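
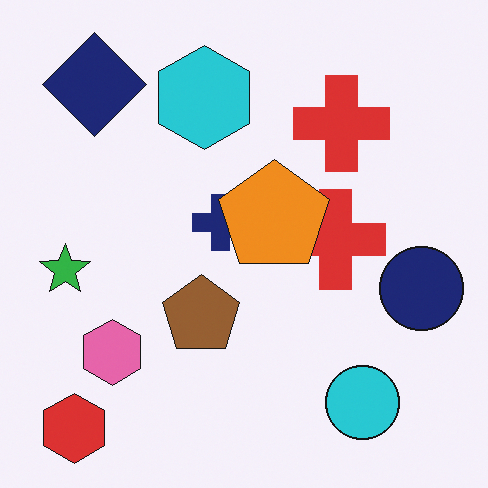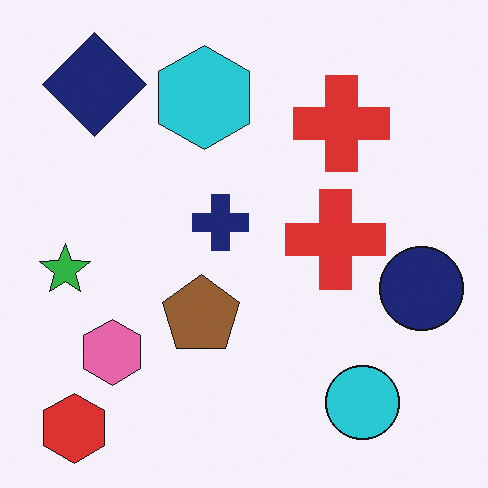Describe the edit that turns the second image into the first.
This is the original image overlaid with an additional orange pentagon.

An orange pentagon appears in the first image that is absent from the second.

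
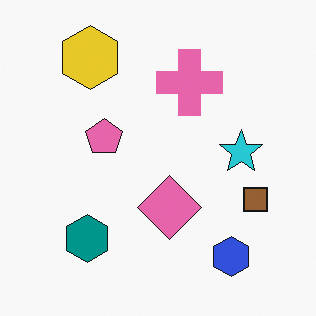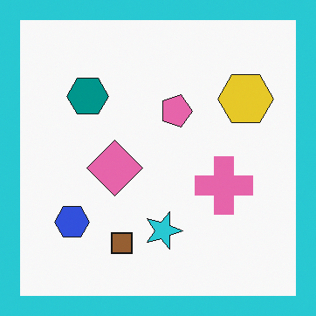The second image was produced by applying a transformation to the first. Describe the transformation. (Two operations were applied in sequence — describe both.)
Rotated 90° clockwise, then framed with a cyan border.

The blue hexagon sits in the bottom-right of the first image and the bottom-left of the second — consistent with a whole-image 90° clockwise rotation. A solid cyan frame runs around the edge of the second image, with the content slightly shrunk inside it.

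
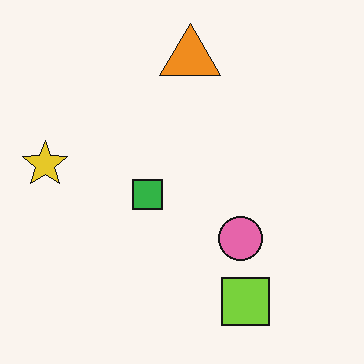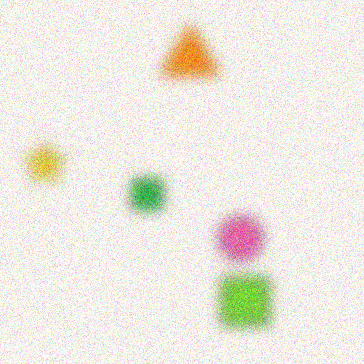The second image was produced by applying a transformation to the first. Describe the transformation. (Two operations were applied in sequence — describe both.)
Heavily blurred, then degraded with moderate additive noise.

Shape edges and outlines are uniformly softened across the whole image. Random speckle covers the whole image, including the flat background.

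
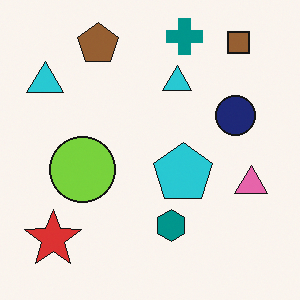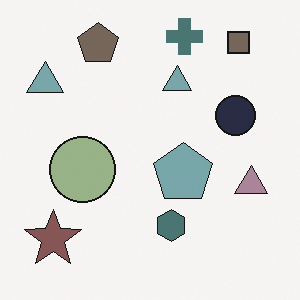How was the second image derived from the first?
This is the original image made much more muted (saturation change).

All colors are more muted and greyish — a global saturation change.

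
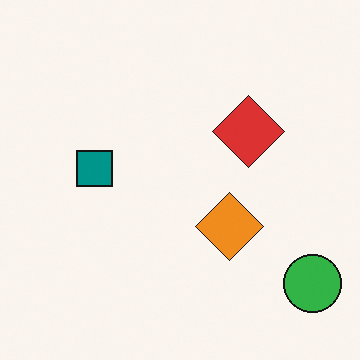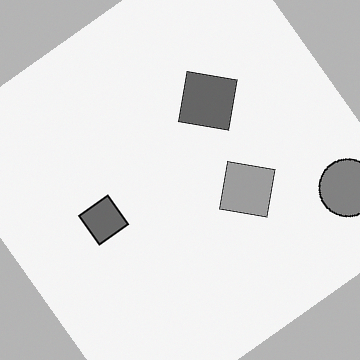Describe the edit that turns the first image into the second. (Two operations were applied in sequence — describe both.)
It was rotated counter-clockwise by a large amount — several tens of degrees, then converted to grayscale.

Every shape is tilted by the same angle and the image corners show triangular fill wedges — a whole-image rotation by a non-right angle. All color is removed — every shape is now a shade of grey.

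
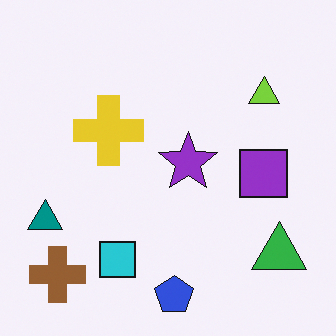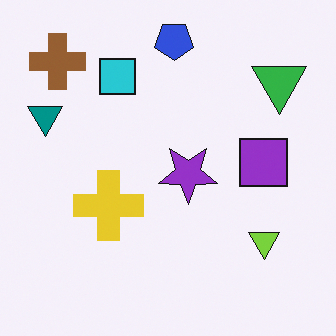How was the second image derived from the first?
The transformation is: flipped vertically (top ↔ bottom).

The blue pentagon is in the bottom of the first image and the top of the second — shapes on opposite sides of the horizontal midline have swapped in a mirror flip.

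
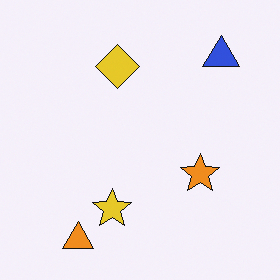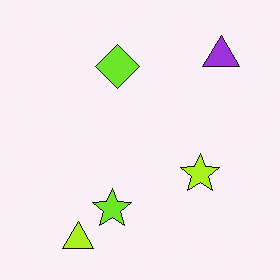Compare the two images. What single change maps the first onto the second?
It was hue-shifted slightly.

Every shape's color has rotated by the same amount around the hue wheel — a uniform hue shift.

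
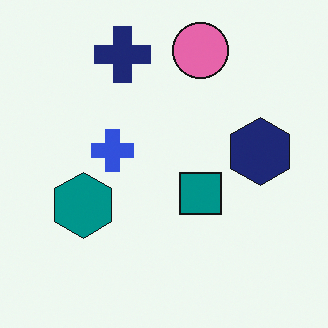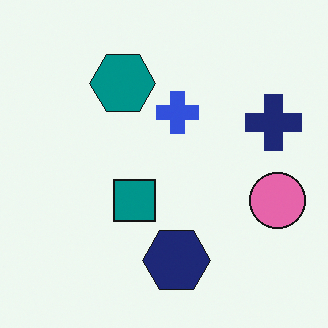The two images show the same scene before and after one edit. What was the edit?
This is the original image rotated 90° clockwise.

The pink circle sits in the top of the first image and the right of the second — consistent with a whole-image 90° clockwise rotation.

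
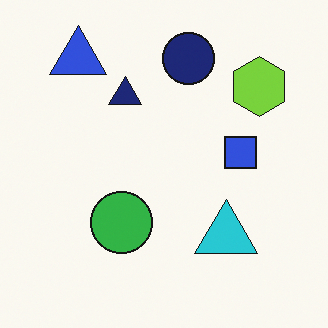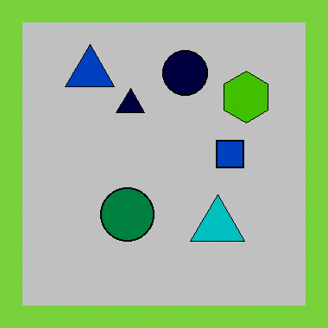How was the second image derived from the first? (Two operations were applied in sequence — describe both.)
It was aggressively posterized, then framed with a lime border.

Each flat color has snapped to a coarser quantized level — most visibly, the near-white background has dropped to a flat grey. A solid lime frame runs around the edge of the second image, with the content slightly shrunk inside it.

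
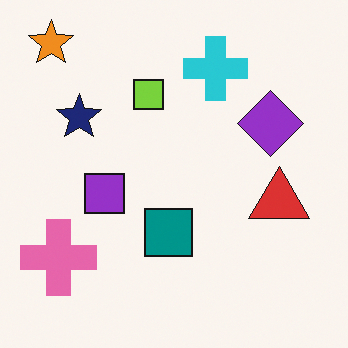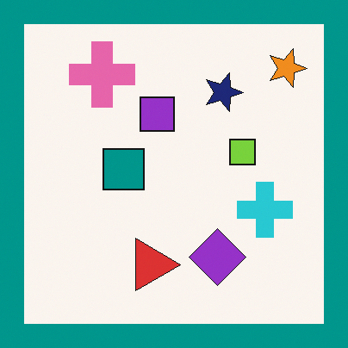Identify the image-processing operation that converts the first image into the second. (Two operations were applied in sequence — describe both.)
It was rotated 90° clockwise, then framed with a teal border.

The orange star sits in the top-left of the first image and the top-right of the second — consistent with a whole-image 90° clockwise rotation. A solid teal frame runs around the edge of the second image, with the content slightly shrunk inside it.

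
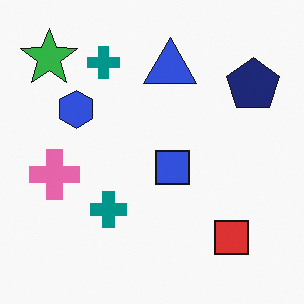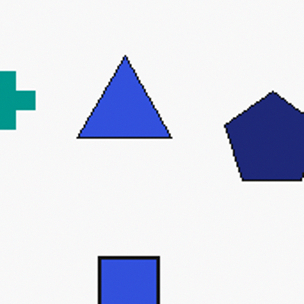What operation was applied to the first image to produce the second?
Cropped to a noticeably smaller region and rescaled.

The visible shapes are larger and the field of view is narrower; shapes near the original edges may be partly or wholly outside the frame — a crop-and-rescale.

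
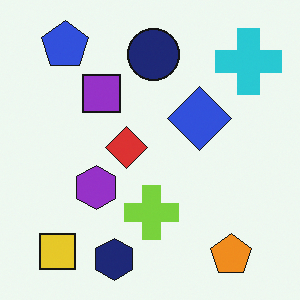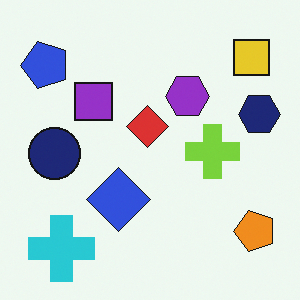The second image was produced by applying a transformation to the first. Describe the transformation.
Transposed (reflected across the top-left ↔ bottom-right diagonal).

Shapes have swapped their row and column positions — what was in the top-right is now in the bottom-left — a diagonal reflection.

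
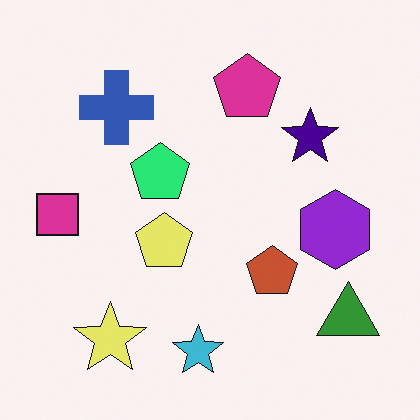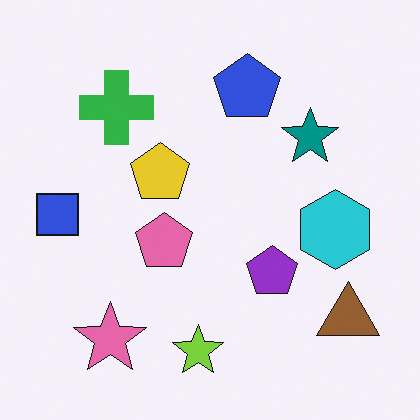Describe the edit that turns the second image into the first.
The first image is the second hue-shifted noticeably.

Every shape's color has rotated by the same amount around the hue wheel — a uniform hue shift.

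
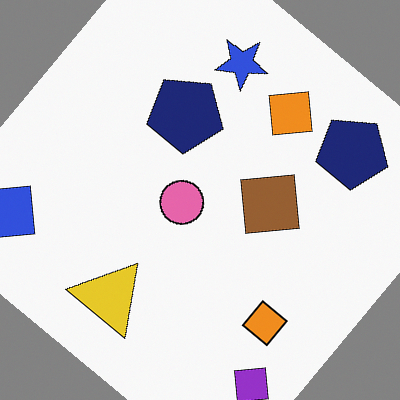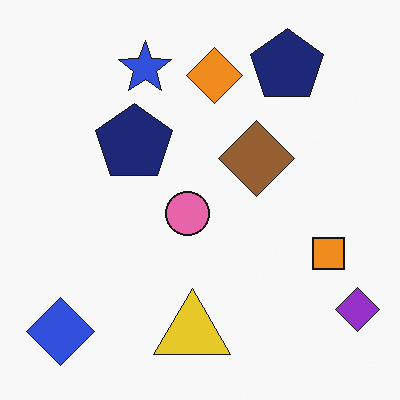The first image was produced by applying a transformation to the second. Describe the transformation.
It was rotated clockwise by a large amount — several tens of degrees.

Every shape is tilted by the same angle and the image corners show triangular fill wedges — a whole-image rotation by a non-right angle.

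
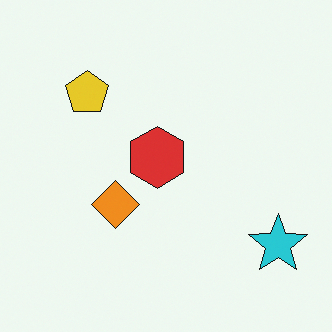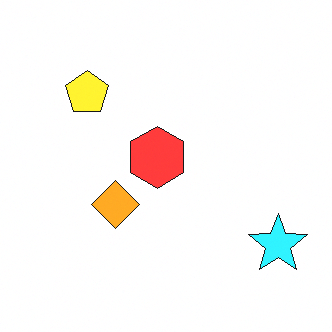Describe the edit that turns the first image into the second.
This is the original image brightened a little.

Every pixel — background and shapes alike — is uniformly brightened.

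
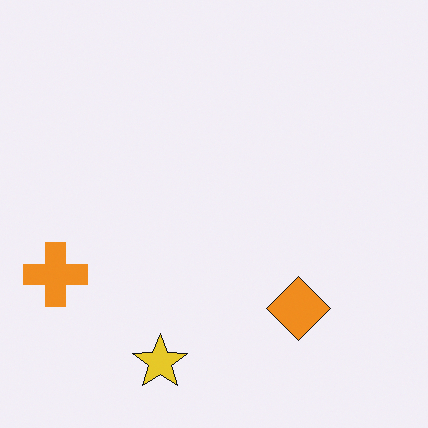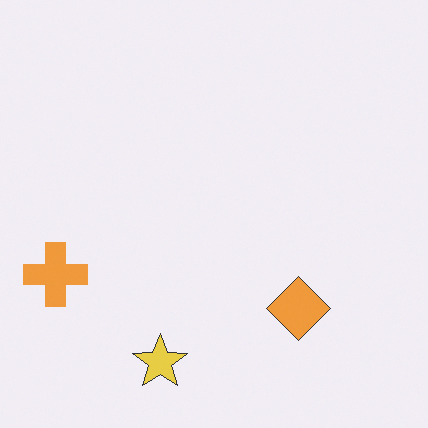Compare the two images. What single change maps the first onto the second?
The transformation is: given slightly reduced contrast.

Tones are pushed toward mid-grey across the whole image — a global contrast change.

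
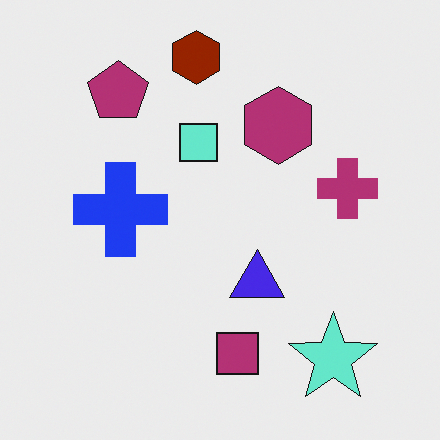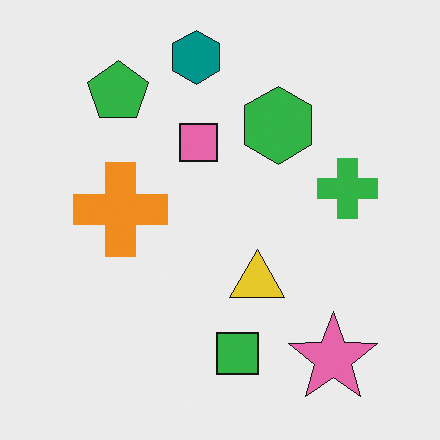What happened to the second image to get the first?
The image was hue-shifted through roughly half the color wheel.

Every shape's color has rotated by the same amount around the hue wheel — a uniform hue shift.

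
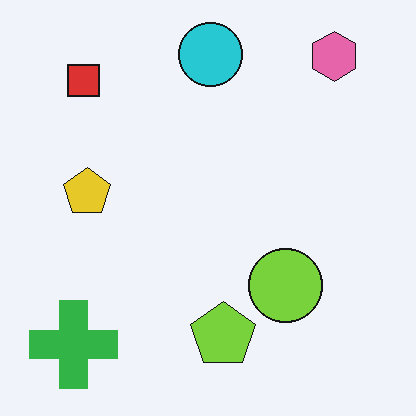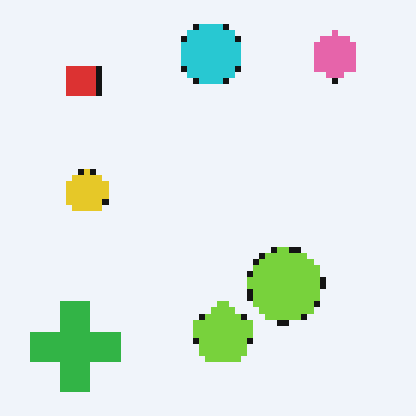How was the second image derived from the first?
The image was pixelated into visible square blocks.

Shapes are reduced to large square blocks; fine edges and outlines are lost — a downscale-then-upscale (mosaic) effect.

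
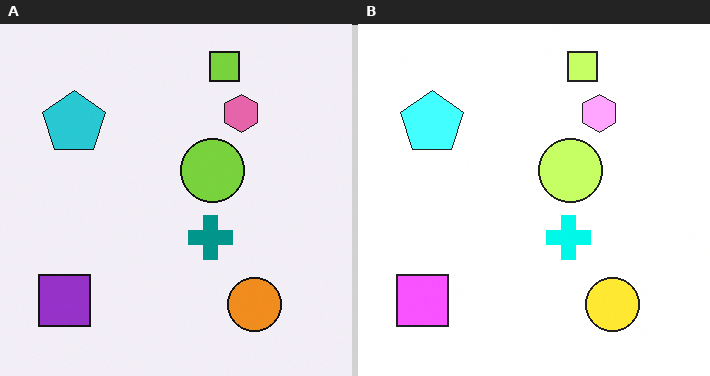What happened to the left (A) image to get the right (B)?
The image was noticeably brightened.

Every pixel — background and shapes alike — is uniformly brightened.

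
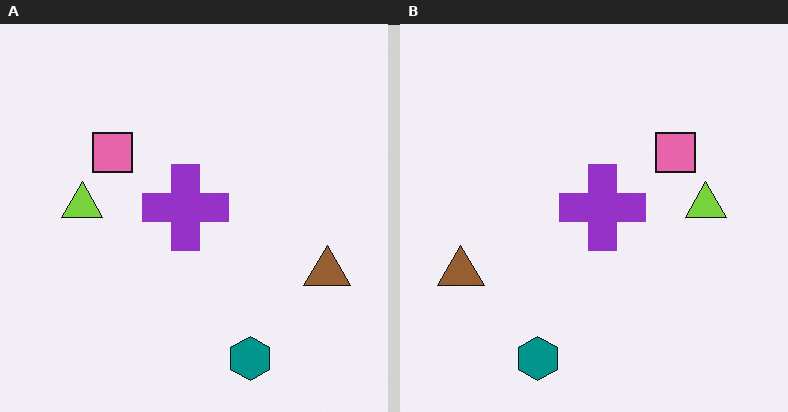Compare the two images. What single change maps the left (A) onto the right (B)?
Flipped horizontally (left ↔ right).

The brown triangle is in the right of the left (A) image and the left of the right (B) — shapes on opposite sides of the vertical midline have swapped in a mirror flip.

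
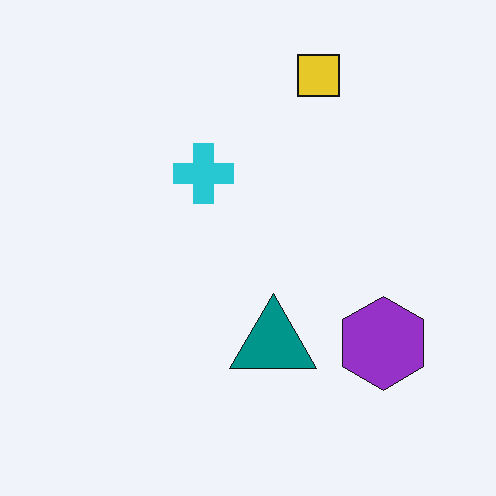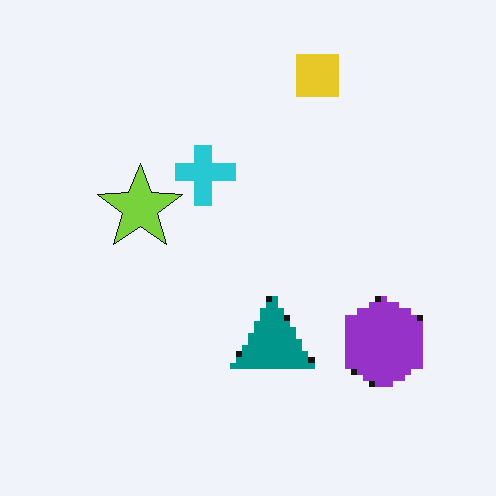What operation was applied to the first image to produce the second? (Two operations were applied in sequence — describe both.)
Pixelated into visible square blocks, then overlaid with an additional lime star.

Shapes are reduced to large square blocks; fine edges and outlines are lost — a downscale-then-upscale (mosaic) effect. A lime star appears in the second image that is absent from the first.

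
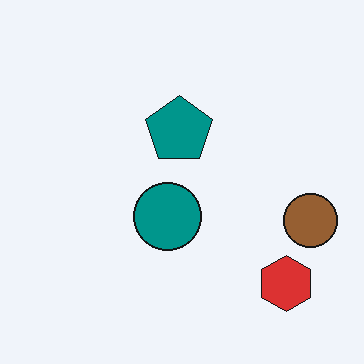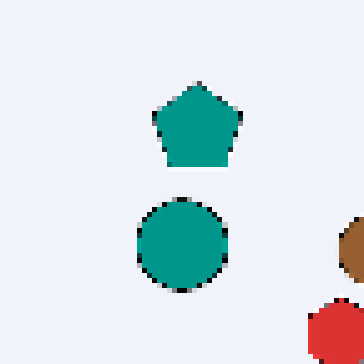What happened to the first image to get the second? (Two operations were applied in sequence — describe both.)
The transformation is: cropped to a modestly smaller region and rescaled, then lightly pixelated (a mild mosaic effect).

The visible shapes are larger and the field of view is narrower; shapes near the original edges may be partly or wholly outside the frame — a crop-and-rescale. Shapes are reduced to large square blocks; fine edges and outlines are lost — a downscale-then-upscale (mosaic) effect.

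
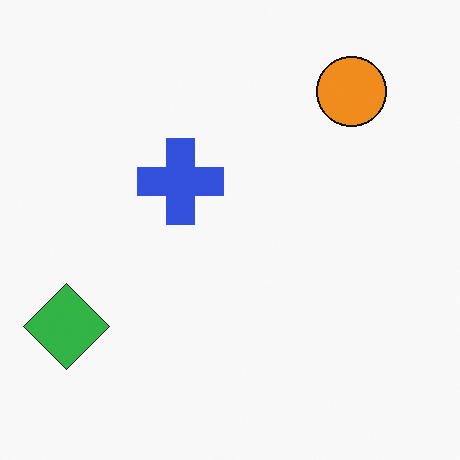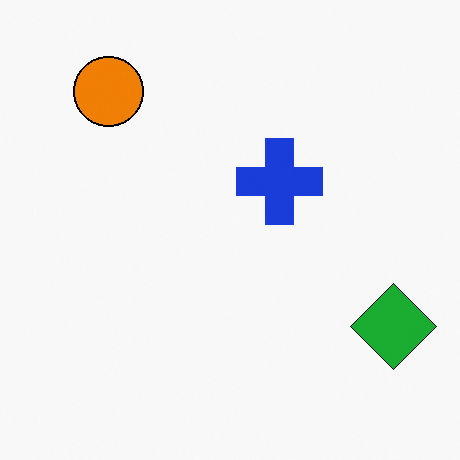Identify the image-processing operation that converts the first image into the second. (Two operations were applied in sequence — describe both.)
Flipped horizontally (left ↔ right), then given slightly increased contrast.

The green diamond is in the bottom-left of the first image and the bottom-right of the second — shapes on opposite sides of the vertical midline have swapped in a mirror flip. Tones are pushed away from mid-grey across the whole image — a global contrast change.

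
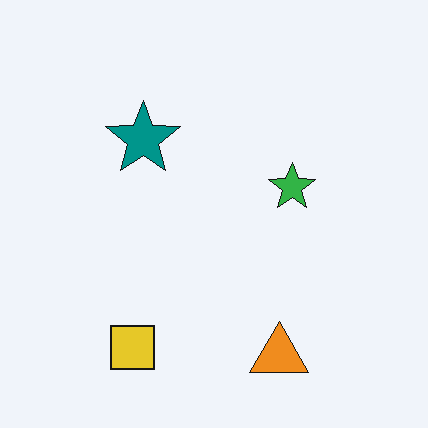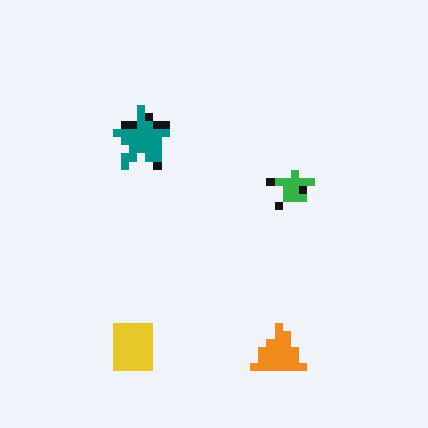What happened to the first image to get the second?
Moderately pixelated.

Shapes are reduced to large square blocks; fine edges and outlines are lost — a downscale-then-upscale (mosaic) effect.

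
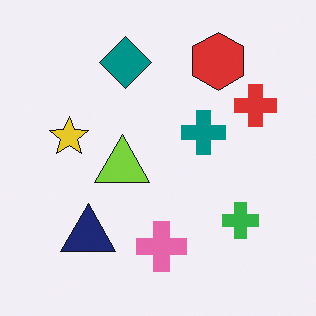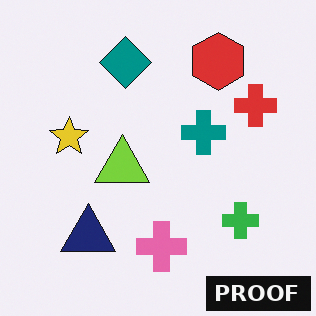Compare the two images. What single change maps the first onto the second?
It was watermarked with the text "PROOF" in the lower-right corner.

A dark label reading "PROOF" appears in the lower-right corner.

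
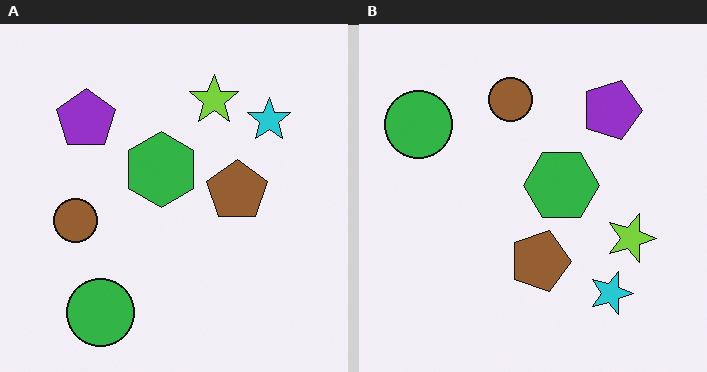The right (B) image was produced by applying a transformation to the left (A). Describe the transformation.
The image was rotated 90° clockwise.

The green circle sits in the bottom-left of the left (A) image and the top-left of the right (B) — consistent with a whole-image 90° clockwise rotation.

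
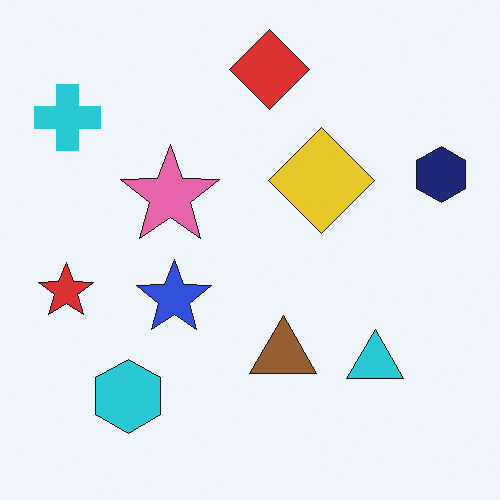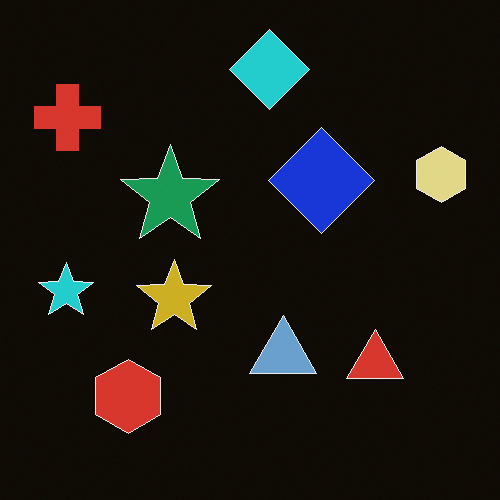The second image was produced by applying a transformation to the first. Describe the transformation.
Color-inverted (negative).

The light background has become dark and every shape's color is its complement — a photographic negative.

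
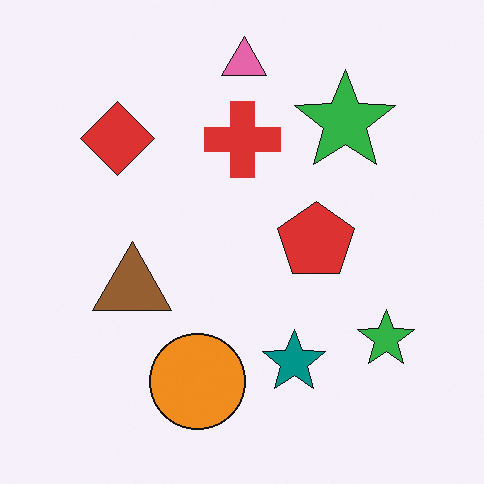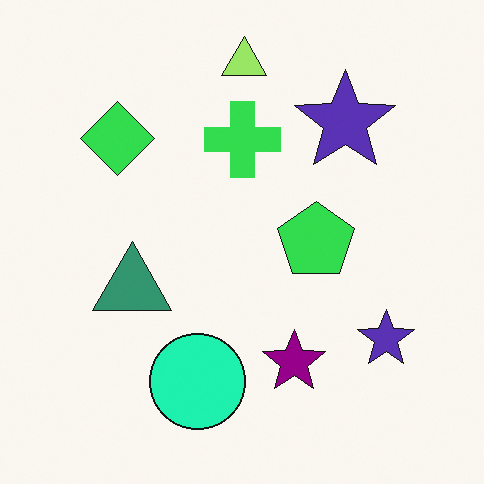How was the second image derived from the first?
This is the original image hue-shifted noticeably.

Every shape's color has rotated by the same amount around the hue wheel — a uniform hue shift.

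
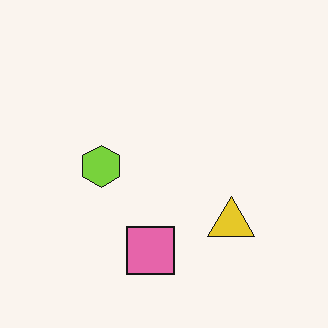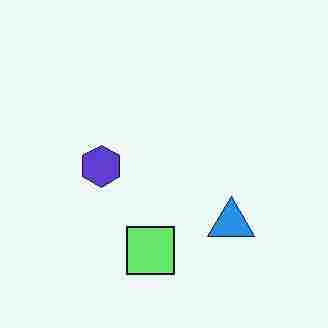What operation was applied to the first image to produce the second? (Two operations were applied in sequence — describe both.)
The second image is the first hue-shifted by a large amount, then degraded with heavy JPEG compression.

Every shape's color has rotated by the same amount around the hue wheel — a uniform hue shift. Blocky 8×8 compression artifacts appear around shape edges and the flat background shows ringing — characteristic JPEG degradation.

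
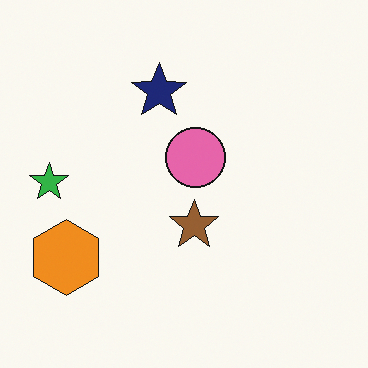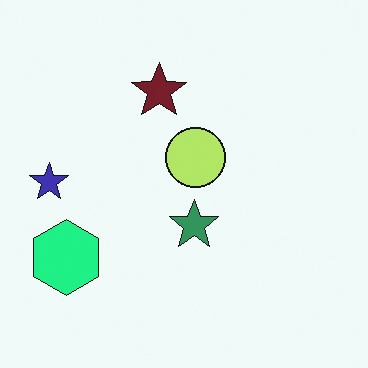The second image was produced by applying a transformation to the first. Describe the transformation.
The image was hue-shifted by a moderate amount.

Every shape's color has rotated by the same amount around the hue wheel — a uniform hue shift.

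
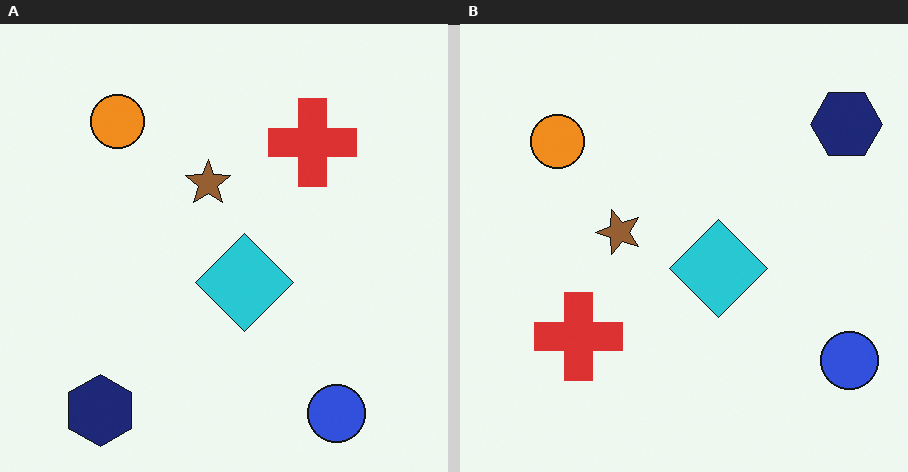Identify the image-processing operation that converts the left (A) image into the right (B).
The right (B) image is the left (A) transposed (reflected across the top-left ↔ bottom-right diagonal).

Shapes have swapped their row and column positions — what was in the top-right is now in the bottom-left — a diagonal reflection.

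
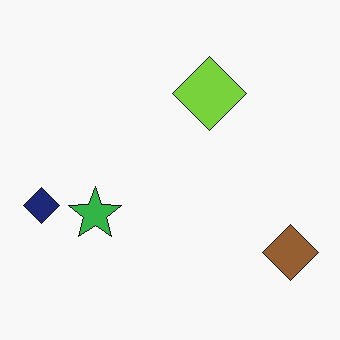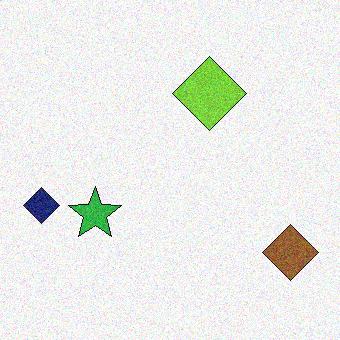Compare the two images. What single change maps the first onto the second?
It was degraded with moderate additive noise.

Random speckle covers the whole image, including the flat background.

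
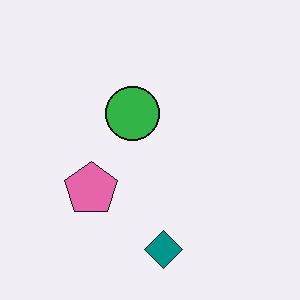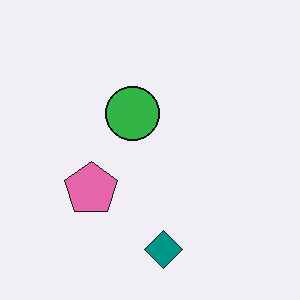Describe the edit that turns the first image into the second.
This is the original image given moderate JPEG compression.

Blocky 8×8 compression artifacts appear around shape edges and the flat background shows ringing — characteristic JPEG degradation.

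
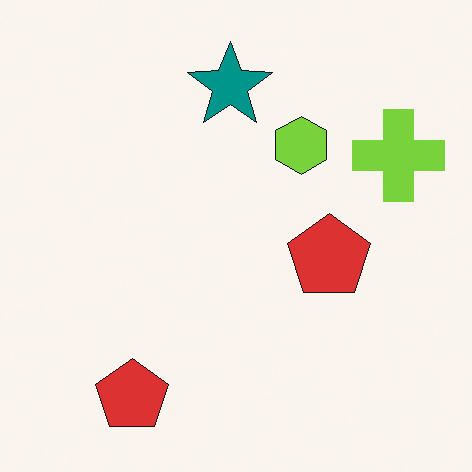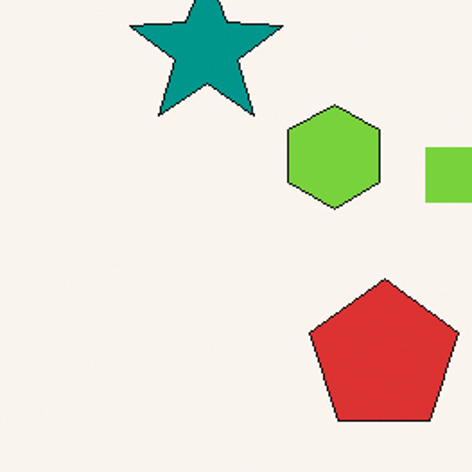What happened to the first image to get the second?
Cropped to a noticeably smaller region and rescaled.

The visible shapes are larger and the field of view is narrower; shapes near the original edges may be partly or wholly outside the frame — a crop-and-rescale.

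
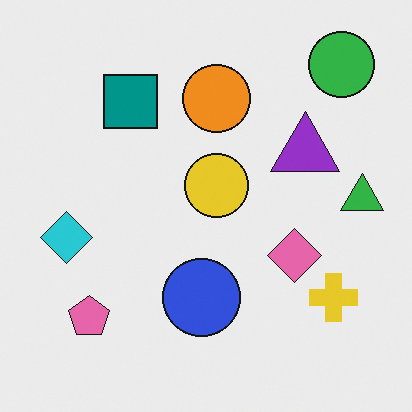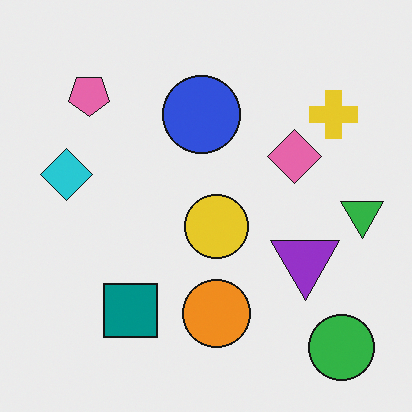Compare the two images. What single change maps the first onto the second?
The transformation is: flipped vertically (top ↔ bottom).

The green circle is in the top-right of the first image and the bottom-right of the second — shapes on opposite sides of the horizontal midline have swapped in a mirror flip.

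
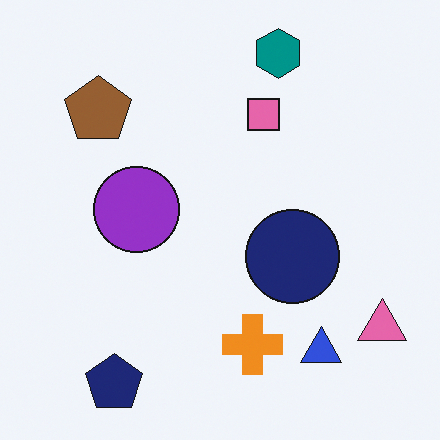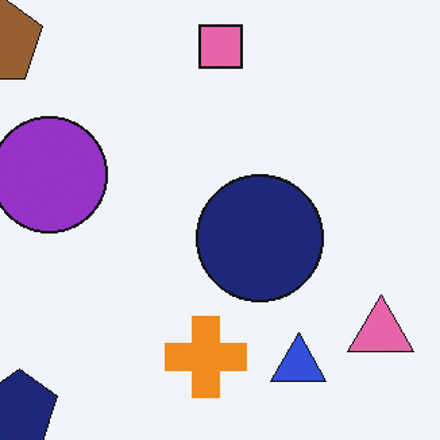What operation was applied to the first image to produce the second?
Cropped slightly and scaled back up.

The visible shapes are larger and the field of view is narrower; shapes near the original edges may be partly or wholly outside the frame — a crop-and-rescale.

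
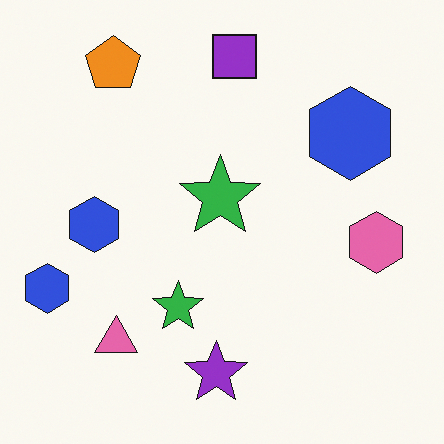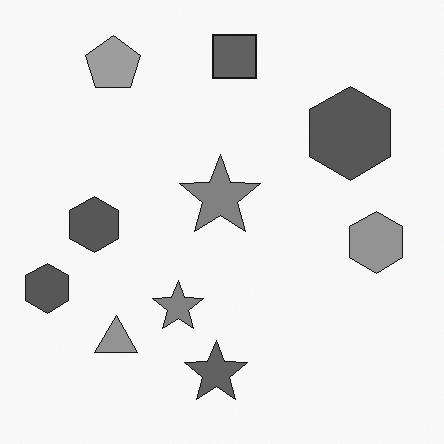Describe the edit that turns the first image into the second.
Converted to grayscale.

All color is removed — every shape is now a shade of grey.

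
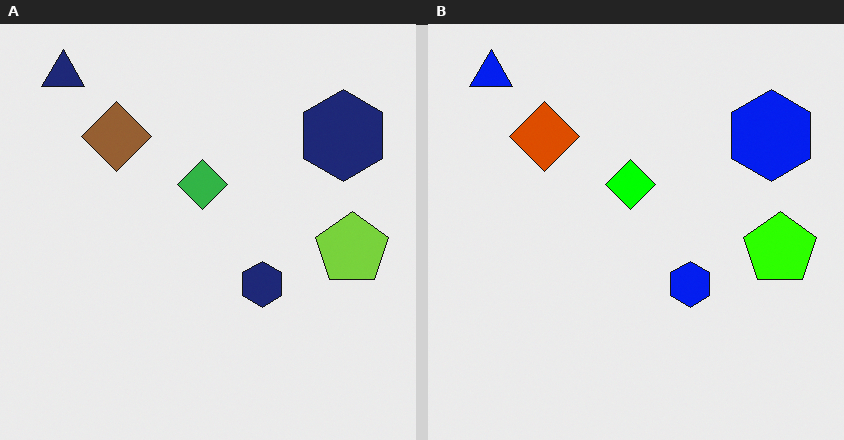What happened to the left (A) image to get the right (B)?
This is the original image heavily oversaturated.

All colors are more vivid — a global saturation change.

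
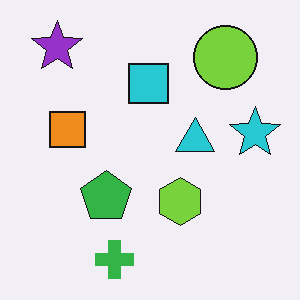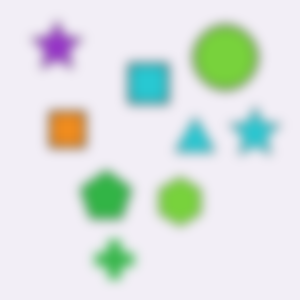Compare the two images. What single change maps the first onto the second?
The image was heavily blurred.

Shape edges and outlines are uniformly softened across the whole image.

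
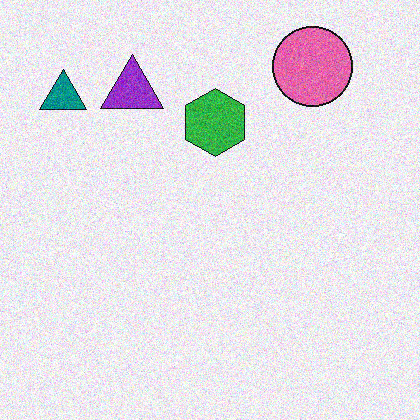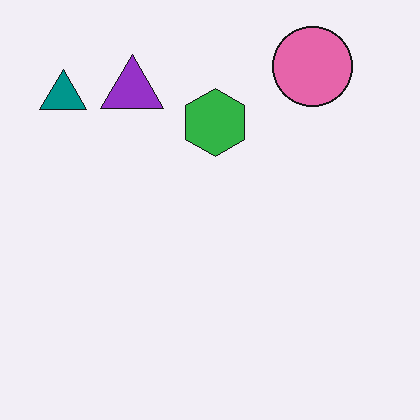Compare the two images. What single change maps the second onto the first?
The transformation is: degraded with visible gaussian noise.

Random speckle covers the whole image, including the flat background.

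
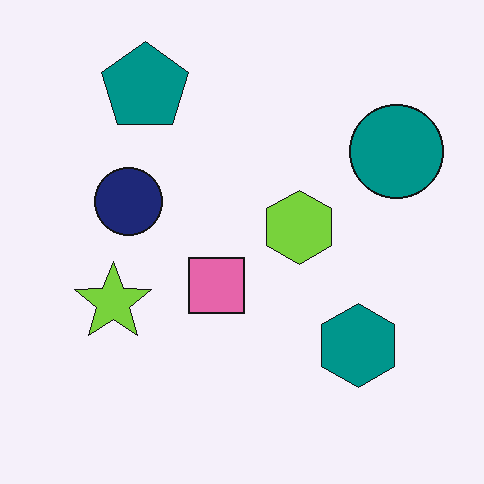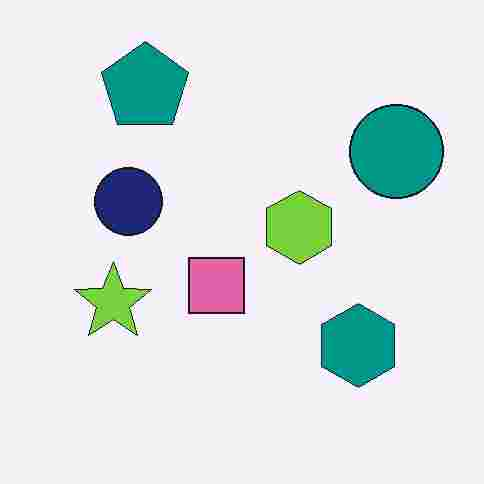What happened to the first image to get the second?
The transformation is: degraded with heavy JPEG compression.

Blocky 8×8 compression artifacts appear around shape edges and the flat background shows ringing — characteristic JPEG degradation.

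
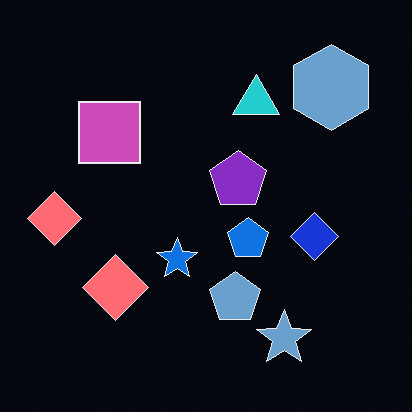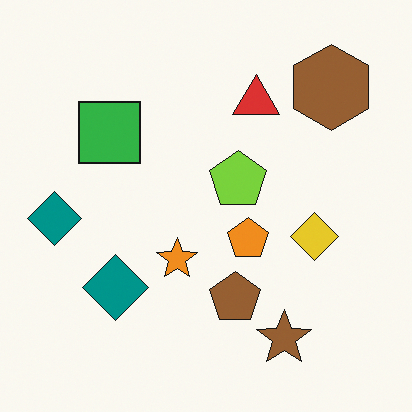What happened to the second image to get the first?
Color-inverted (negative).

The light background has become dark and every shape's color is its complement — a photographic negative.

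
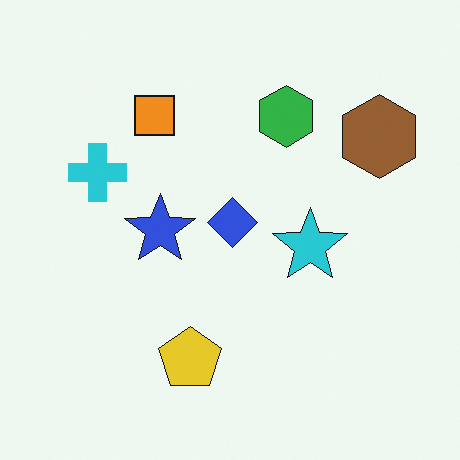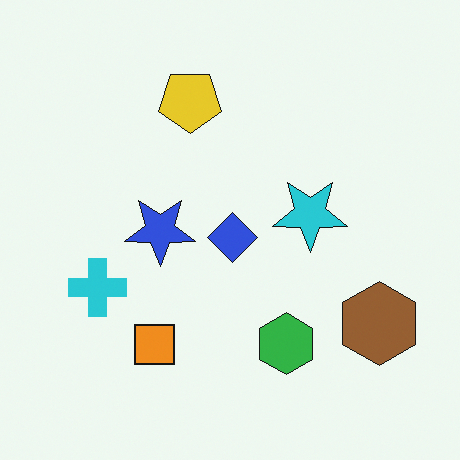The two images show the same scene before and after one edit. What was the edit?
The image was flipped vertically (top ↔ bottom).

The yellow pentagon is in the bottom of the first image and the top of the second — shapes on opposite sides of the horizontal midline have swapped in a mirror flip.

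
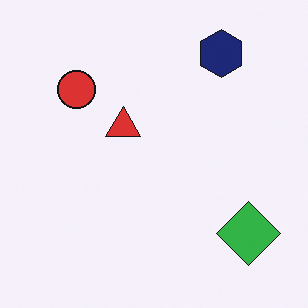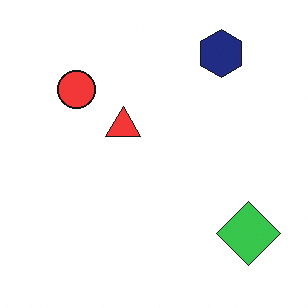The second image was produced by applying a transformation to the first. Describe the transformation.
Brightened a little.

Every pixel — background and shapes alike — is uniformly brightened.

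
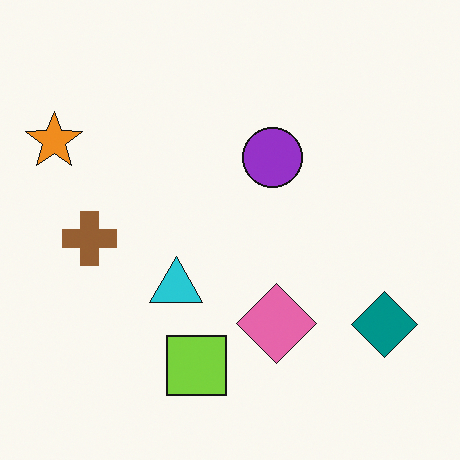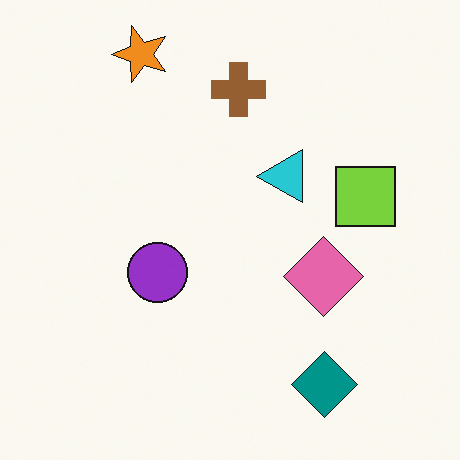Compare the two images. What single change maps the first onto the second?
The second image is the first transposed (reflected across the top-left ↔ bottom-right diagonal).

Shapes have swapped their row and column positions — what was in the top-right is now in the bottom-left — a diagonal reflection.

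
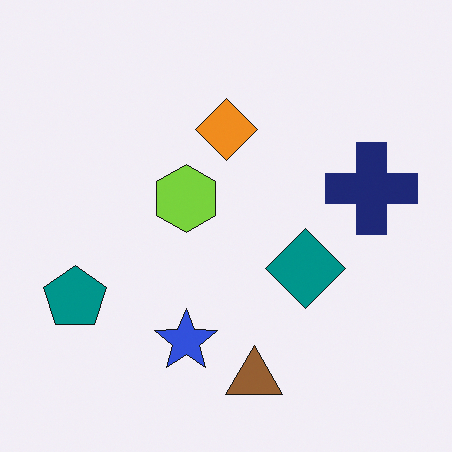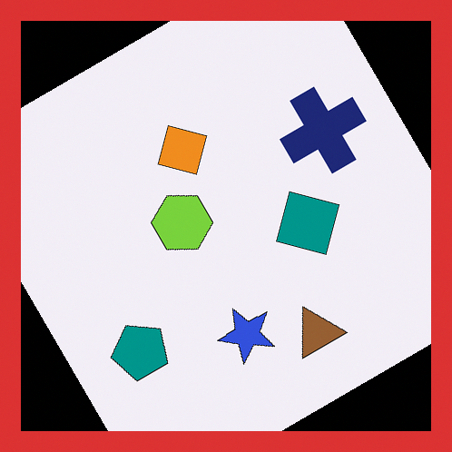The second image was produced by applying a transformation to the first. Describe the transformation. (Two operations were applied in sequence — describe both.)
The transformation is: rotated counter-clockwise by a large amount — several tens of degrees, then framed with a red border.

Every shape is tilted by the same angle and the image corners show triangular fill wedges — a whole-image rotation by a non-right angle. A solid red frame runs around the edge of the second image, with the content slightly shrunk inside it.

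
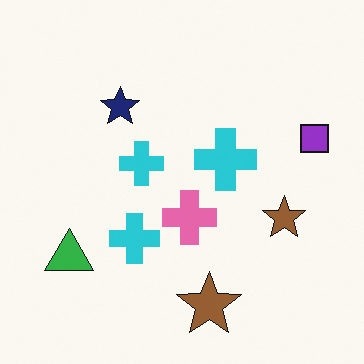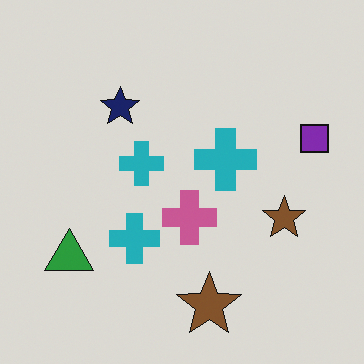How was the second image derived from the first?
It was slightly darkened.

Every pixel — background and shapes alike — is uniformly darkened.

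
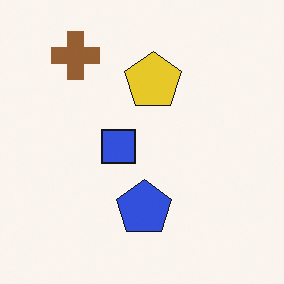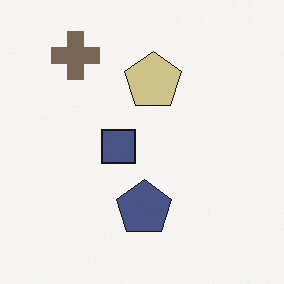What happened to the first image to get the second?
The image was made much more muted (saturation change).

All colors are more muted and greyish — a global saturation change.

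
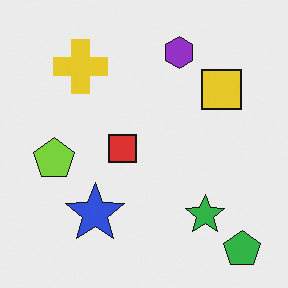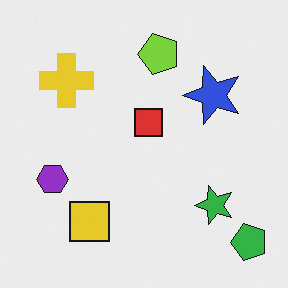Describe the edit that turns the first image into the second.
The transformation is: transposed (reflected across the top-left ↔ bottom-right diagonal).

Shapes have swapped their row and column positions — what was in the top-right is now in the bottom-left — a diagonal reflection.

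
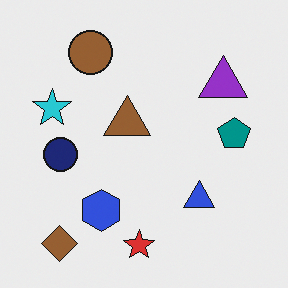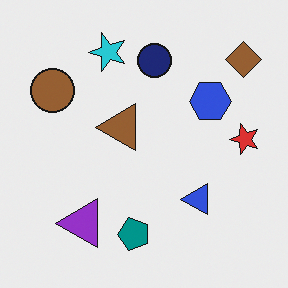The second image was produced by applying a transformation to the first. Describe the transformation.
The image was transposed (reflected across the top-left ↔ bottom-right diagonal).

Shapes have swapped their row and column positions — what was in the top-right is now in the bottom-left — a diagonal reflection.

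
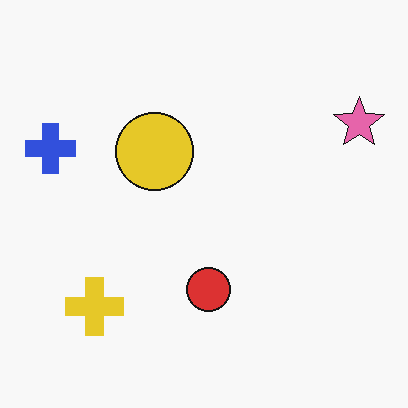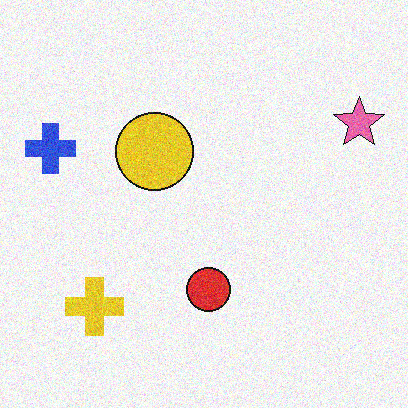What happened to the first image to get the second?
The image was degraded with visible gaussian noise.

Random speckle covers the whole image, including the flat background.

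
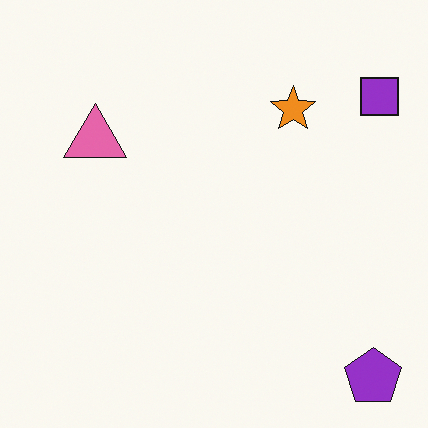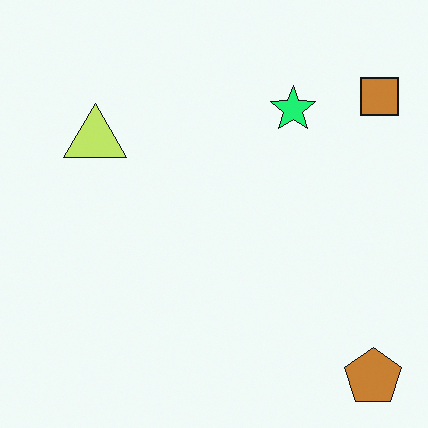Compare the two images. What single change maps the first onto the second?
The image was hue-shifted noticeably.

Every shape's color has rotated by the same amount around the hue wheel — a uniform hue shift.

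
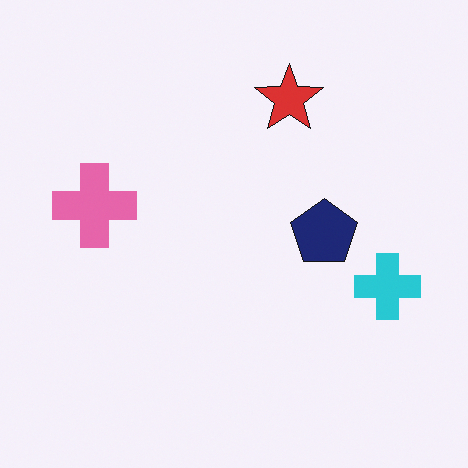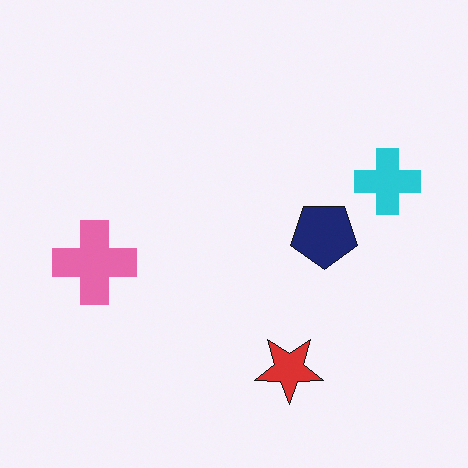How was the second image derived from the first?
The transformation is: flipped vertically (top ↔ bottom).

The red star is in the top of the first image and the bottom of the second — shapes on opposite sides of the horizontal midline have swapped in a mirror flip.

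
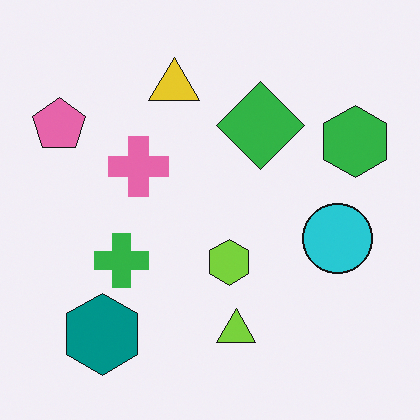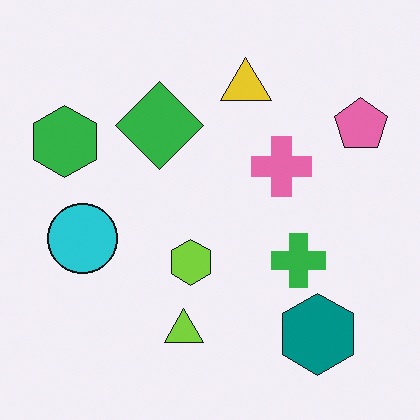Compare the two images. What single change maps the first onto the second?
The transformation is: flipped horizontally (left ↔ right).

The pink pentagon is in the top-left of the first image and the top-right of the second — shapes on opposite sides of the vertical midline have swapped in a mirror flip.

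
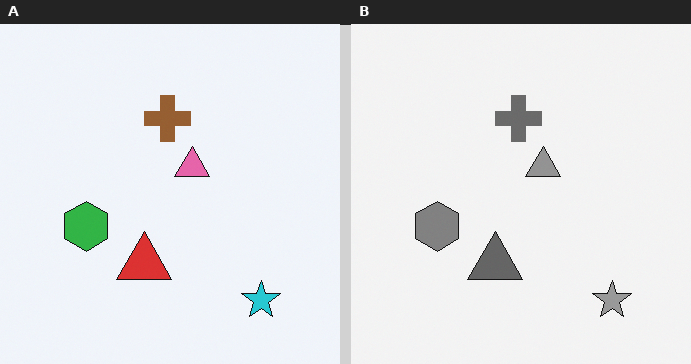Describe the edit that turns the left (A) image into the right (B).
The transformation is: converted to grayscale.

All color is removed — every shape is now a shade of grey.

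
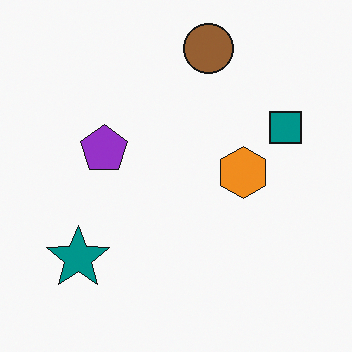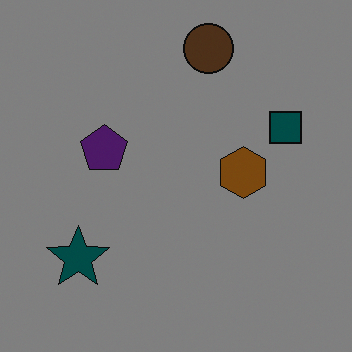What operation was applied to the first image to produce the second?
The image was noticeably darkened.

Every pixel — background and shapes alike — is uniformly darkened.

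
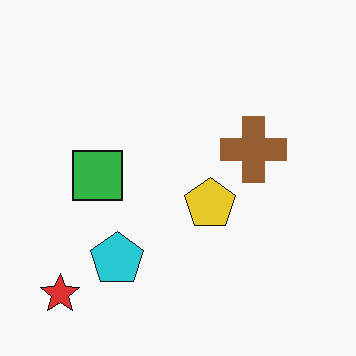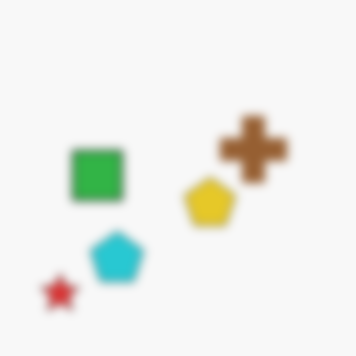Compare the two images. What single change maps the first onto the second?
Moderately blurred.

Shape edges and outlines are uniformly softened across the whole image.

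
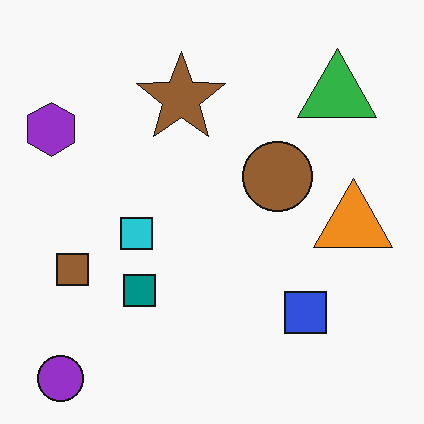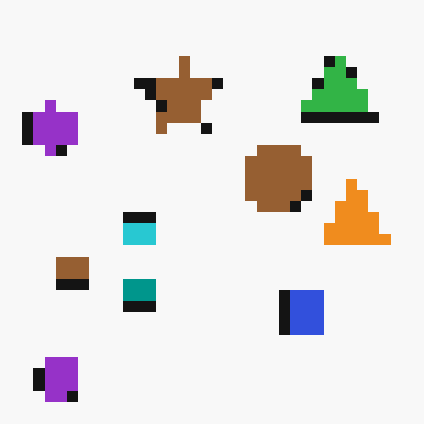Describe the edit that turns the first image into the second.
The image was heavily pixelated into large blocks.

Shapes are reduced to large square blocks; fine edges and outlines are lost — a downscale-then-upscale (mosaic) effect.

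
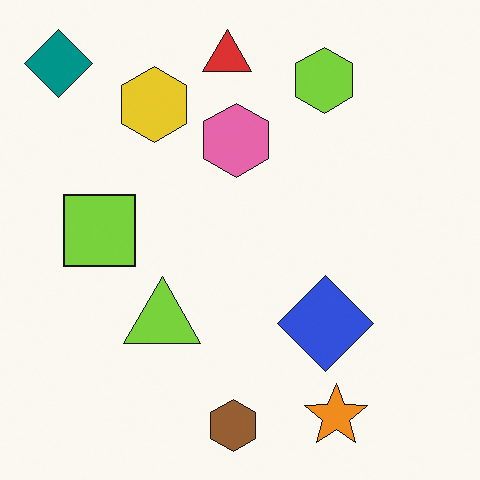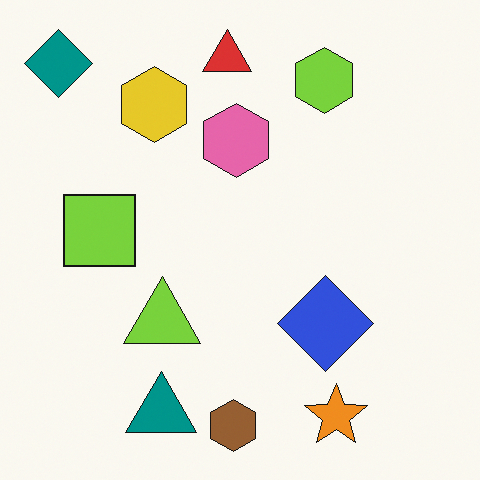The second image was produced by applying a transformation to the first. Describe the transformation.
The transformation is: overlaid with an additional teal triangle.

A teal triangle appears in the second image that is absent from the first.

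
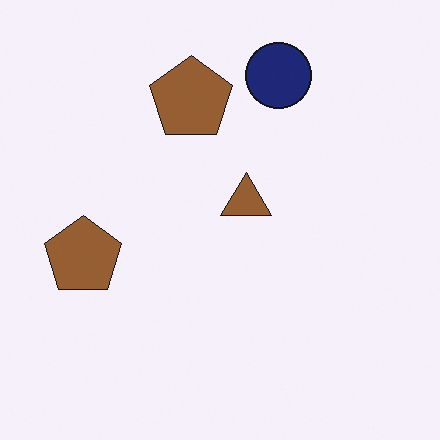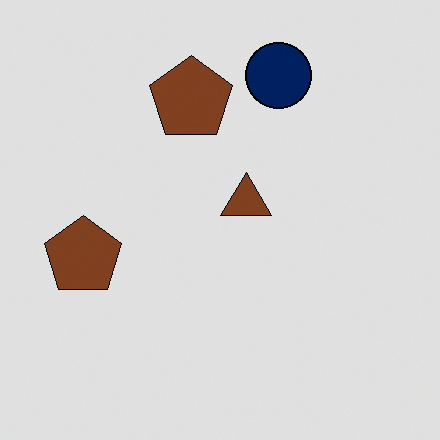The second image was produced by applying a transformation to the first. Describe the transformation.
The second image is the first posterized to a reduced palette.

Each flat color has snapped to a coarser quantized level — most visibly, the near-white background has dropped to a flat grey.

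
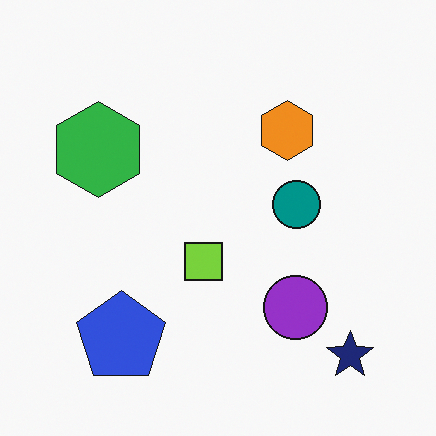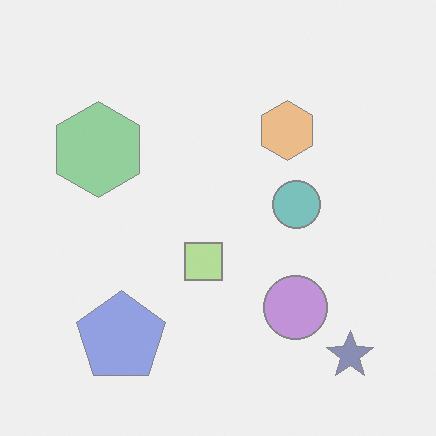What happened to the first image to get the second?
The image was washed out (contrast reduced).

Tones are pushed toward mid-grey across the whole image — a global contrast change.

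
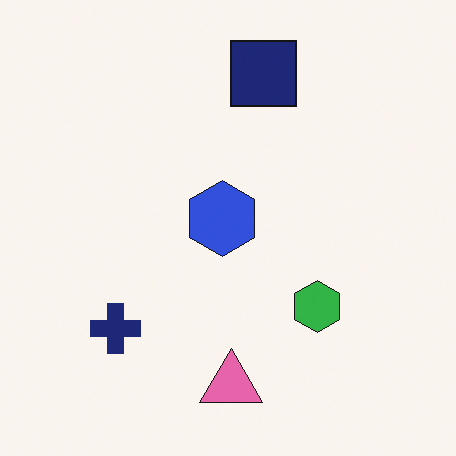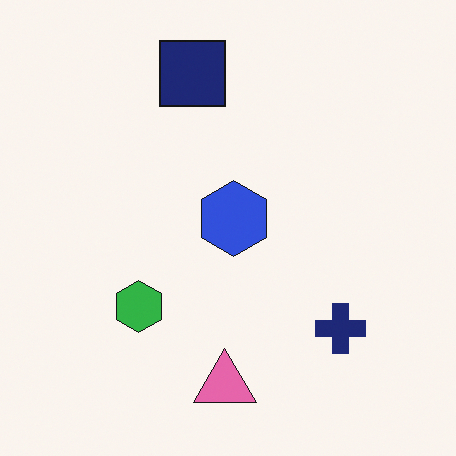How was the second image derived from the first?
Flipped horizontally (left ↔ right).

The navy cross is in the bottom-left of the first image and the bottom-right of the second — shapes on opposite sides of the vertical midline have swapped in a mirror flip.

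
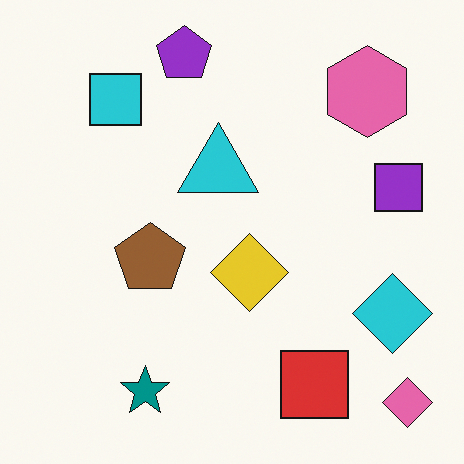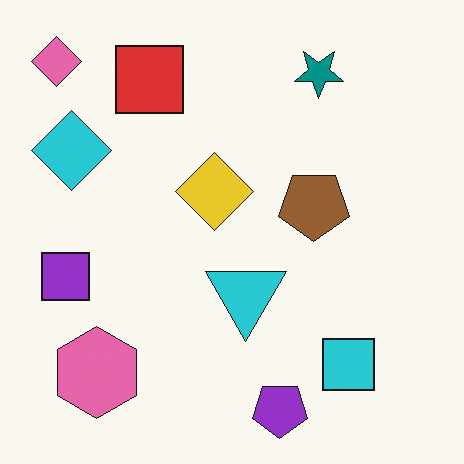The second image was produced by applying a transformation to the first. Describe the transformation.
The image was rotated 180°.

The pink diamond sits in the bottom-right of the first image and the top-left of the second — consistent with a whole-image 180° rotation.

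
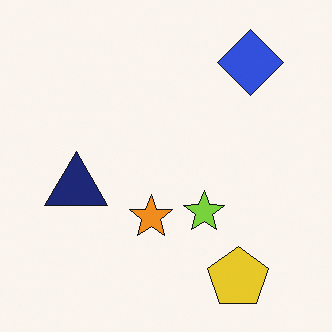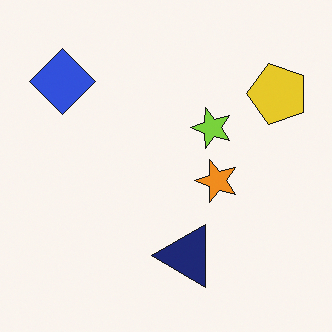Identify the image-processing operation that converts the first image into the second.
The transformation is: rotated 90° counter-clockwise.

The blue diamond sits in the top-right of the first image and the top-left of the second — consistent with a whole-image 90° counter-clockwise rotation.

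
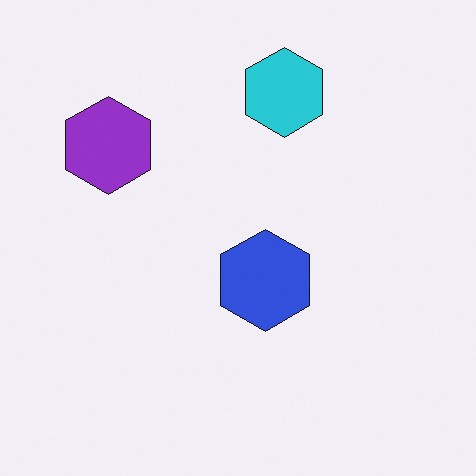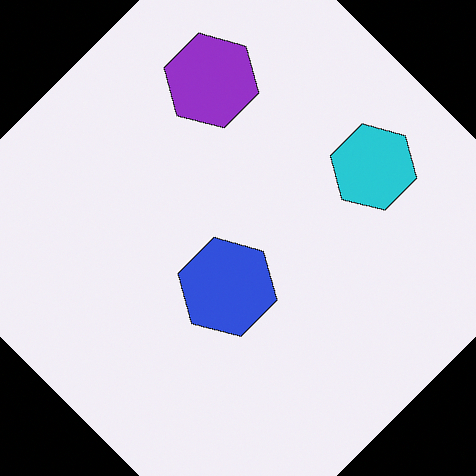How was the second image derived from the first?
The image was rotated clockwise by a large amount — several tens of degrees.

Every shape is tilted by the same angle and the image corners show triangular fill wedges — a whole-image rotation by a non-right angle.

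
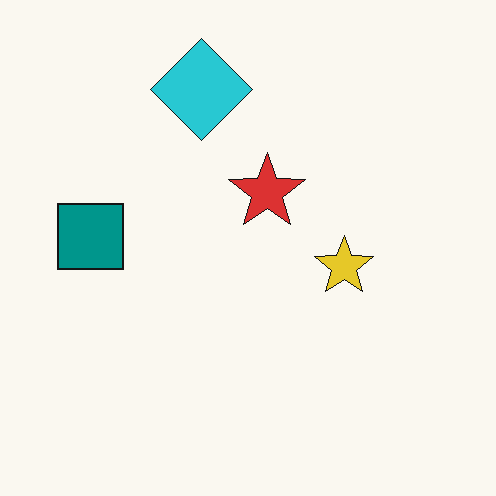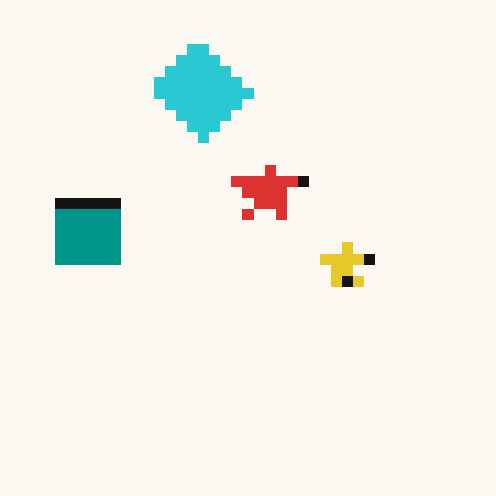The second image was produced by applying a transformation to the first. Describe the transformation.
The transformation is: coarsely pixelated.

Shapes are reduced to large square blocks; fine edges and outlines are lost — a downscale-then-upscale (mosaic) effect.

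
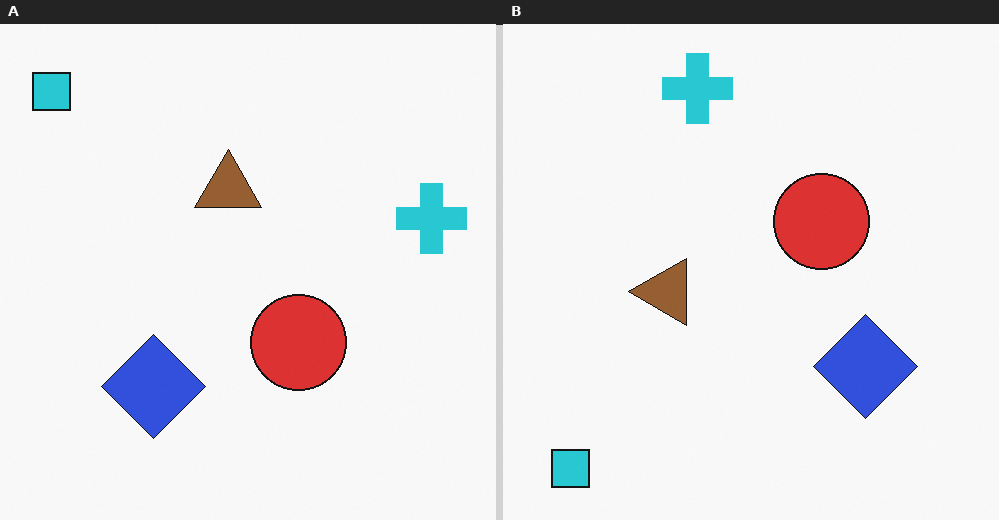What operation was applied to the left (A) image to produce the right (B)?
This is the original image rotated 90° counter-clockwise.

The cyan square sits in the top-left of the left (A) image and the bottom-left of the right (B) — consistent with a whole-image 90° counter-clockwise rotation.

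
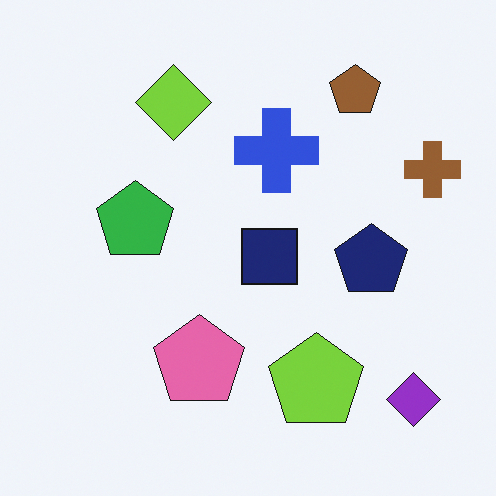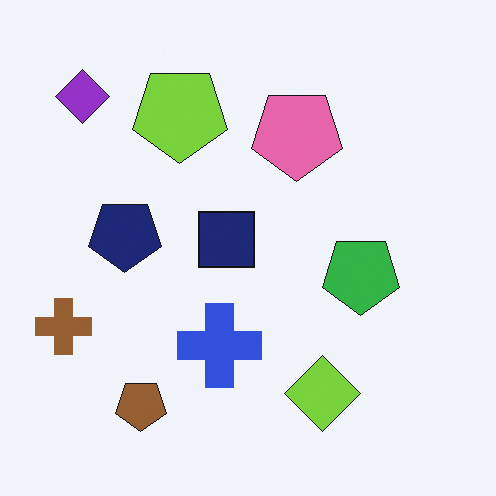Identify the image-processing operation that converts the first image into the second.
The second image is the first rotated 180°.

The purple diamond sits in the bottom-right of the first image and the top-left of the second — consistent with a whole-image 180° rotation.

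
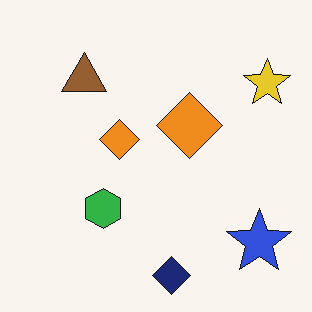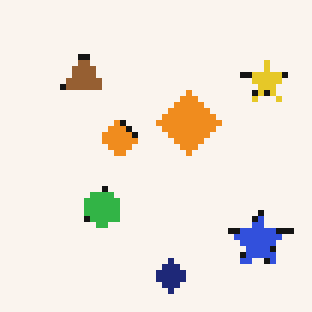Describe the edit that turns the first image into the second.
Pixelated into visible square blocks.

Shapes are reduced to large square blocks; fine edges and outlines are lost — a downscale-then-upscale (mosaic) effect.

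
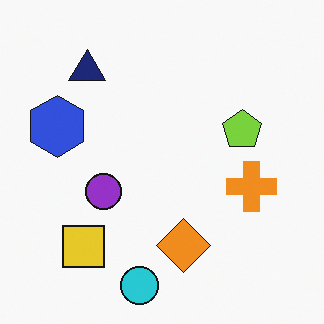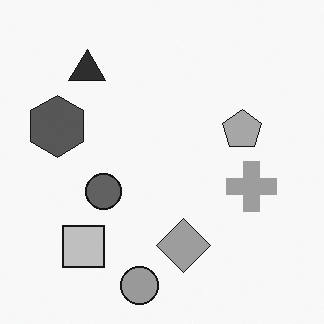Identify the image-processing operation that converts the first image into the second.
This is the original image converted to grayscale.

All color is removed — every shape is now a shade of grey.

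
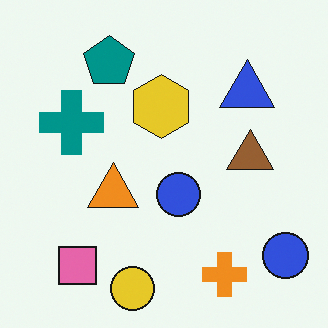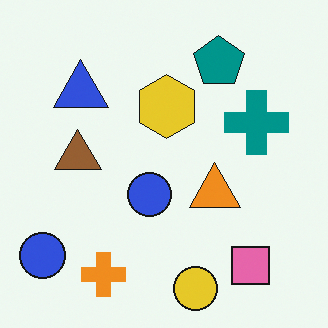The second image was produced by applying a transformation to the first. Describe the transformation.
This is the original image flipped horizontally (left ↔ right).

The teal cross is in the left of the first image and the right of the second — shapes on opposite sides of the vertical midline have swapped in a mirror flip.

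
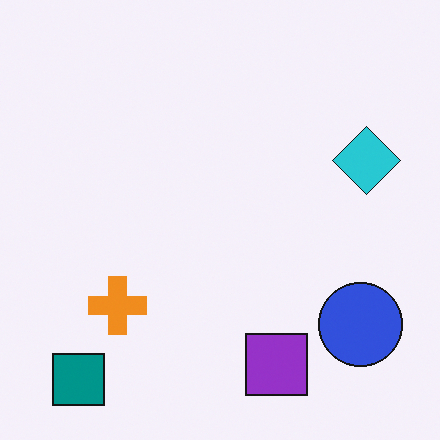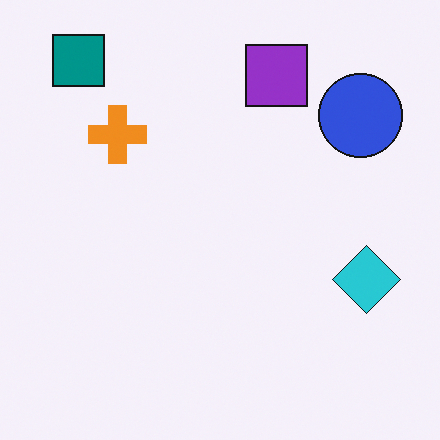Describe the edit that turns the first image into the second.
Flipped vertically (top ↔ bottom).

The teal square is in the bottom-left of the first image and the top-left of the second — shapes on opposite sides of the horizontal midline have swapped in a mirror flip.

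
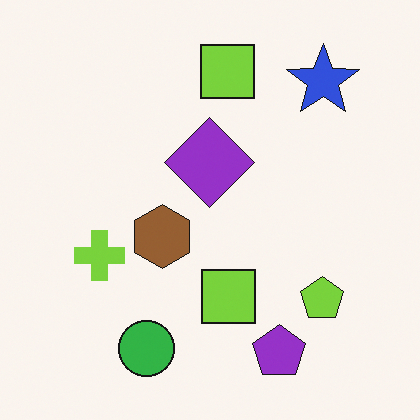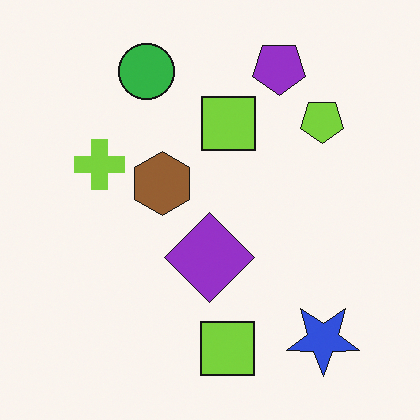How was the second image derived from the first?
The image was flipped vertically (top ↔ bottom).

The purple pentagon is in the bottom of the first image and the top of the second — shapes on opposite sides of the horizontal midline have swapped in a mirror flip.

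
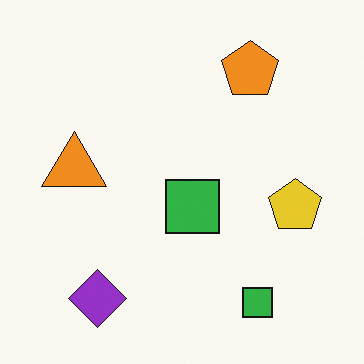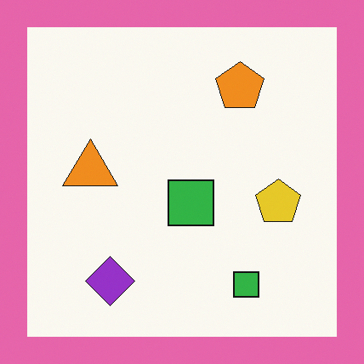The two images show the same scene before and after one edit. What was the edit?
Framed with a pink border.

A solid pink frame runs around the edge of the second image, with the content slightly shrunk inside it.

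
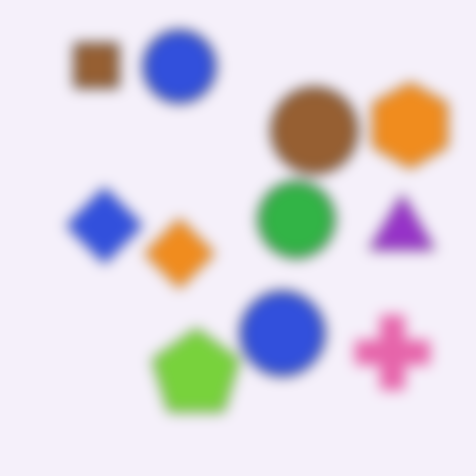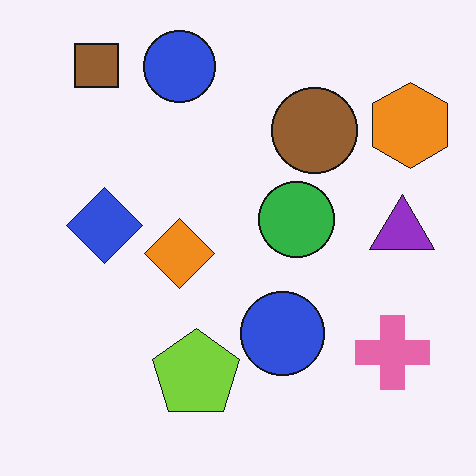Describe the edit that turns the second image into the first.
The first image is the second heavily blurred.

Shape edges and outlines are uniformly softened across the whole image.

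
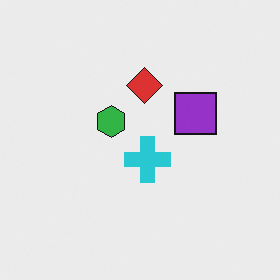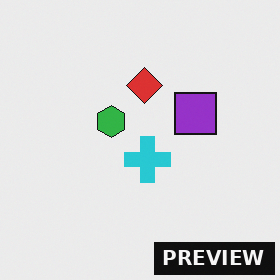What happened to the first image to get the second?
The second image is the first watermarked with the text "PREVIEW" in the lower-right corner.

A dark label reading "PREVIEW" appears in the lower-right corner.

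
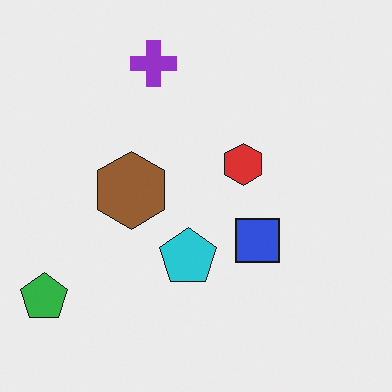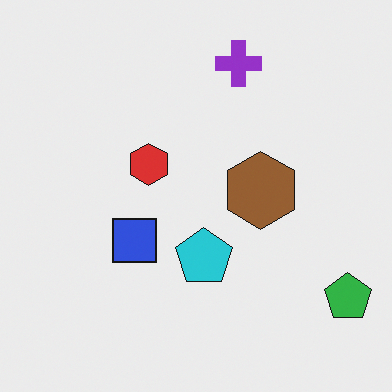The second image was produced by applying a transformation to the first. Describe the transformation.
The image was flipped horizontally (left ↔ right).

The green pentagon is in the bottom-left of the first image and the bottom-right of the second — shapes on opposite sides of the vertical midline have swapped in a mirror flip.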